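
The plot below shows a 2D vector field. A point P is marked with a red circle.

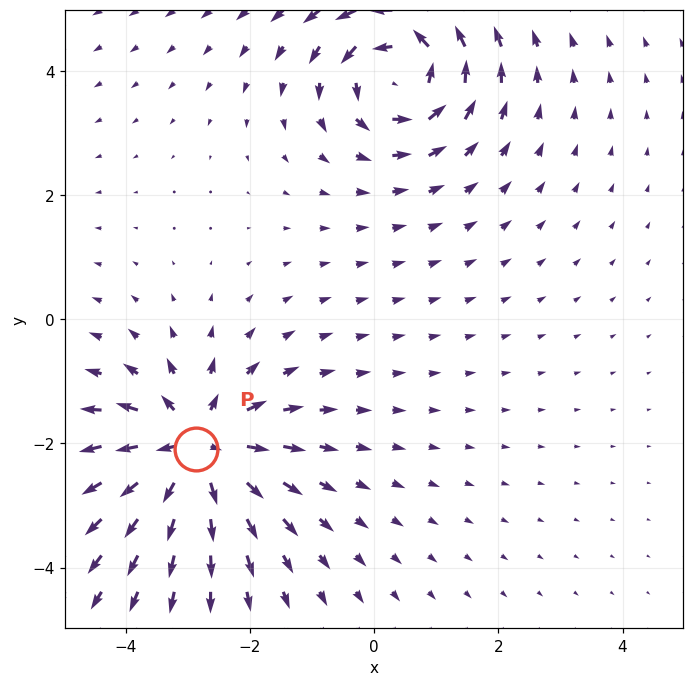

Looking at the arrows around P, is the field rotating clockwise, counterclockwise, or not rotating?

Near P at (-2.9, -2.1) the arrows show no circulation. The curl there is ≈0.

not rotating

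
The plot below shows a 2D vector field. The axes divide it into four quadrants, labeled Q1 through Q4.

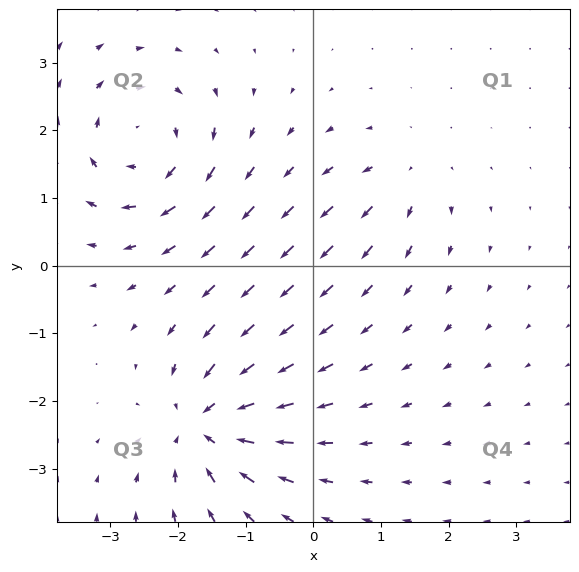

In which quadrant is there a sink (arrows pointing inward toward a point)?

Q3

The sink sits at approximately (-1.6, -2.4), which lies in quadrant Q3. The divergence there is about -7, negative as expected for a sink.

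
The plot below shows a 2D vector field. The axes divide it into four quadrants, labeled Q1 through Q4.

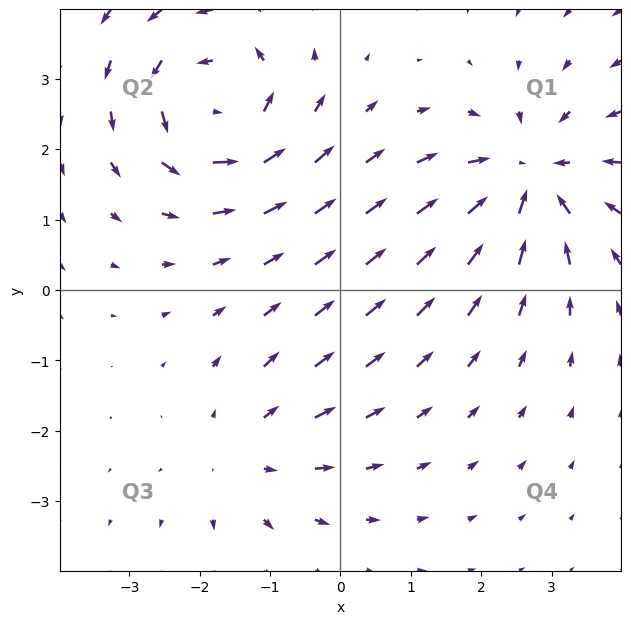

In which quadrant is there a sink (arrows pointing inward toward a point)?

Q1

The sink sits at approximately (2.7, 1.6), which lies in quadrant Q1. The divergence there is about -5, negative as expected for a sink.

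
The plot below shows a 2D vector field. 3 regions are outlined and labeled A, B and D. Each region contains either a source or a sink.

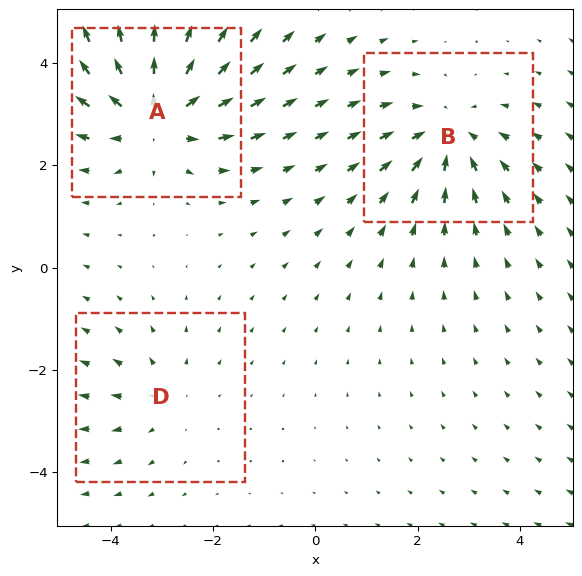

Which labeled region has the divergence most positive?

A

Divergence at each region's feature centre — A: about +5, B: about -3, D: about +2. Region A is most positive.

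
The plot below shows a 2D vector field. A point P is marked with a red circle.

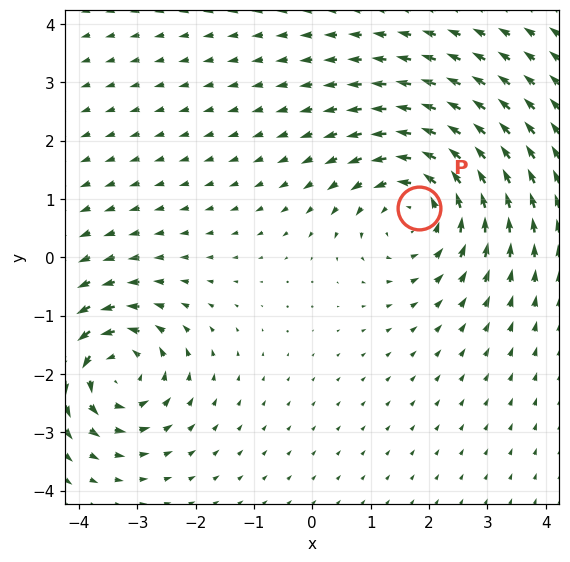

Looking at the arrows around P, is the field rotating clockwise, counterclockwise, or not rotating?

Near P at (1.8, 0.8) the arrows circulate counterclockwise. The curl (z-component) there is about +4; positive curl means counterclockwise rotation.

counterclockwise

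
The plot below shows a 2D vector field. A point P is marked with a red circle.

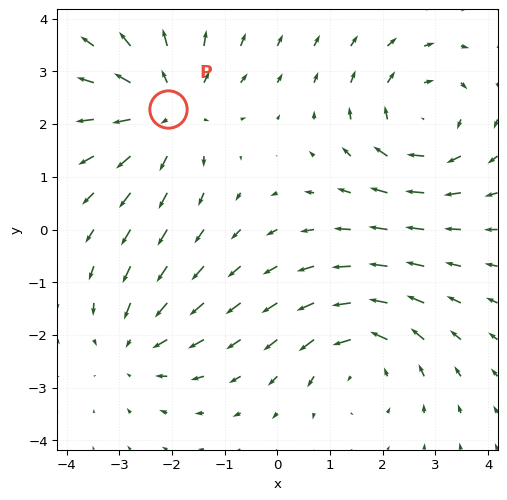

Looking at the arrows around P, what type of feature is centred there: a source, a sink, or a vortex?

At P (-2.1, 2.3) the arrows spread outward. Divergence about +3, curl ≈0 — positive divergence with near-zero curl is a source.

source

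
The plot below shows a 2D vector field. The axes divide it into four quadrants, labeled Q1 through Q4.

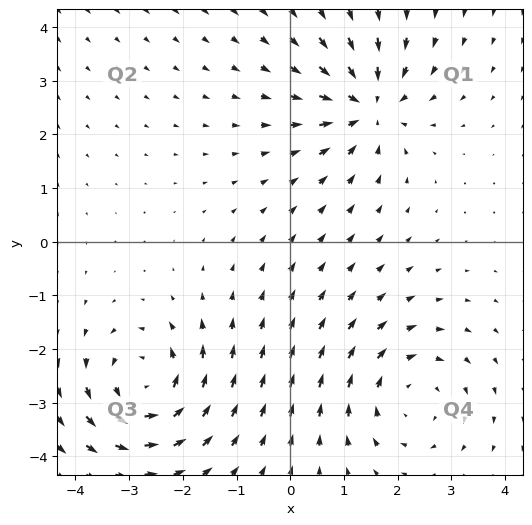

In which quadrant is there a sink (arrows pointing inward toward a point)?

Q1

The sink sits at approximately (1.5, 2.5), which lies in quadrant Q1. The divergence there is about -4, negative as expected for a sink.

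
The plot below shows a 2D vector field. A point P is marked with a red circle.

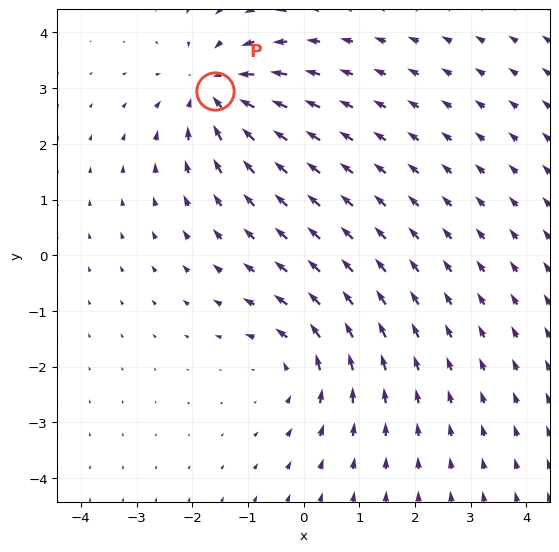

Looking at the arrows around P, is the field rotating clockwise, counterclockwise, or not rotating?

Near P at (-1.6, 3.0) the arrows show no circulation. The curl there is ≈0.

not rotating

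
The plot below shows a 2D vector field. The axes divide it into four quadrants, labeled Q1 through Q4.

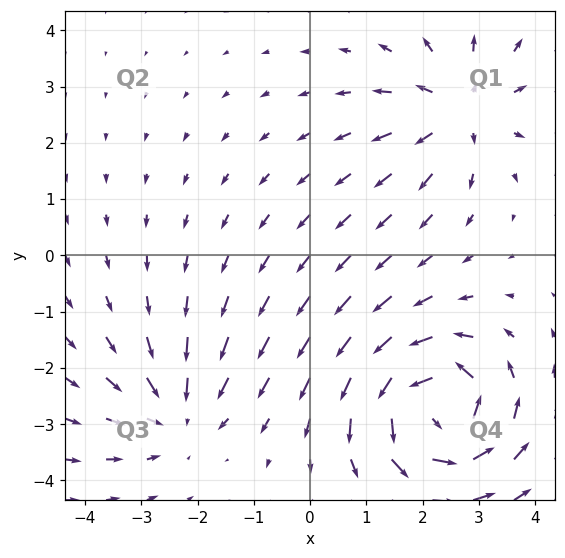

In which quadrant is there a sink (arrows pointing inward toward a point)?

Q3

The sink sits at approximately (-2.4, -2.8), which lies in quadrant Q3. The divergence there is about -3, negative as expected for a sink.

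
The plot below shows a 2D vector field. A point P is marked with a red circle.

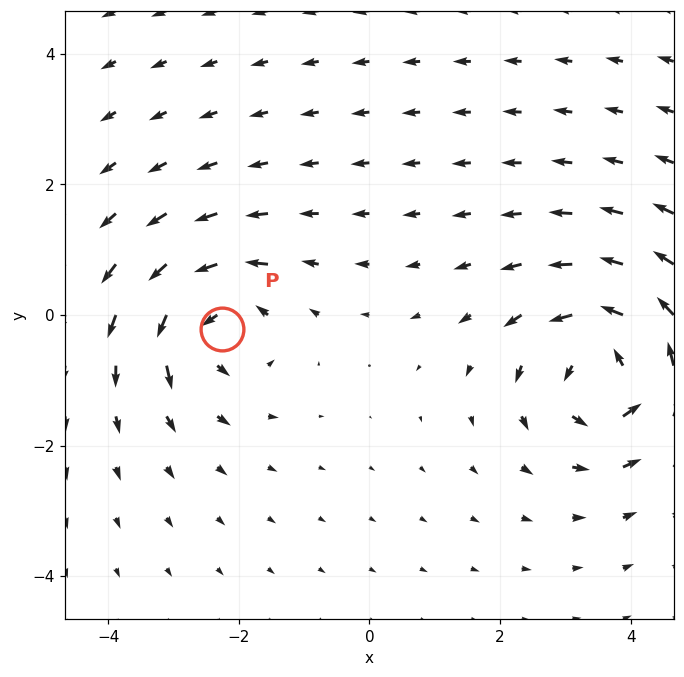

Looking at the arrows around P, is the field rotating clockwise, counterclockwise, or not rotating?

Near P at (-2.3, -0.2) the arrows circulate counterclockwise. The curl (z-component) there is about +3; positive curl means counterclockwise rotation.

counterclockwise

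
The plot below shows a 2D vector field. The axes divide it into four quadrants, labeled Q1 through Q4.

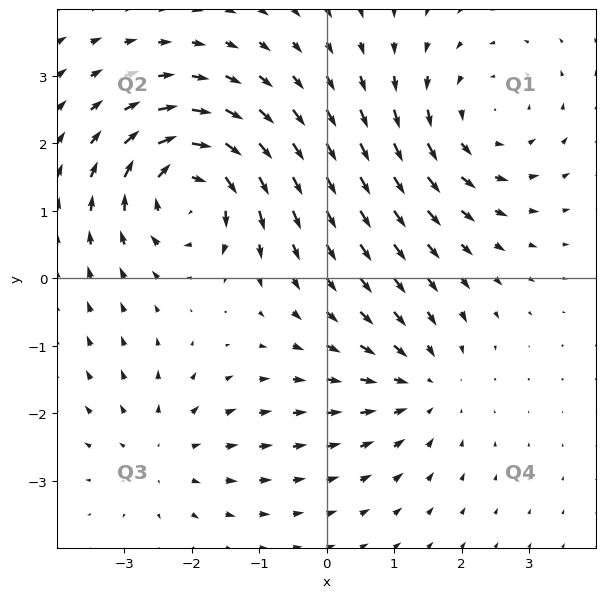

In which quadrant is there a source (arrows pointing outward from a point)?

Q3

The source sits at approximately (-2.4, -2.6), which lies in quadrant Q3. The divergence there is about +3, positive as expected for a source.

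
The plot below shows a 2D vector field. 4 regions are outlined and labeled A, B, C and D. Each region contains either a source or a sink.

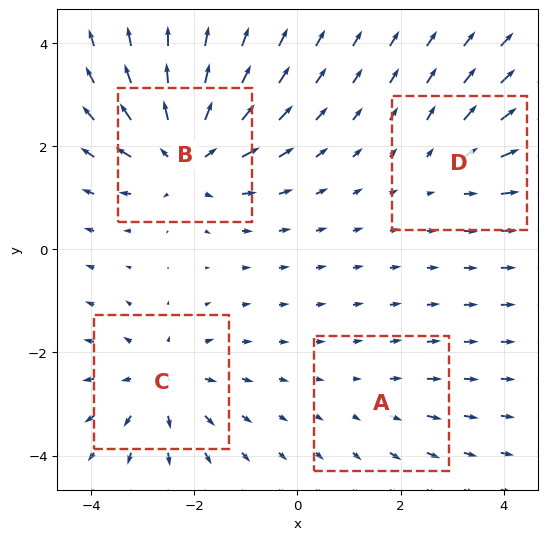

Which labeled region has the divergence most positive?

B

Divergence at each region's feature centre — A: about +2, B: about +7, C: about +5, D: about +3. Region B is most positive.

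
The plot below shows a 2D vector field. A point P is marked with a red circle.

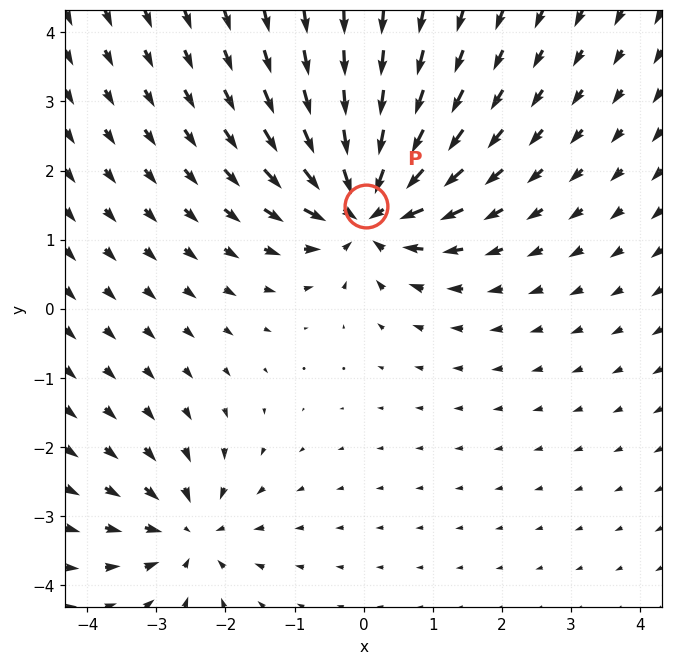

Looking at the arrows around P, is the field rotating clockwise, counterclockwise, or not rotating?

not rotating

Near P at (0.0, 1.5) the arrows show no circulation. The curl there is ≈0.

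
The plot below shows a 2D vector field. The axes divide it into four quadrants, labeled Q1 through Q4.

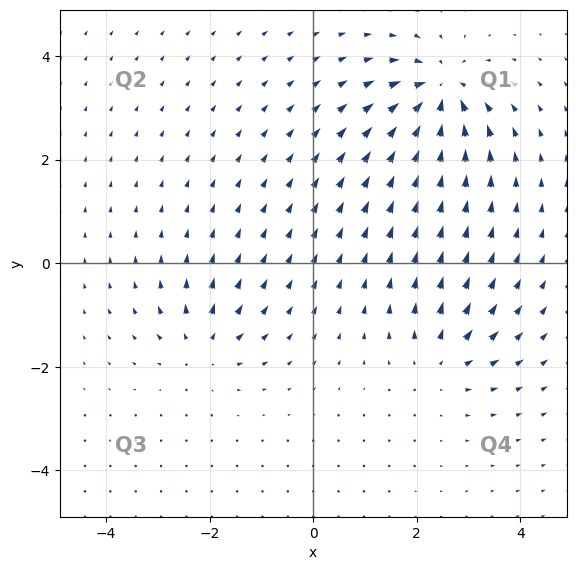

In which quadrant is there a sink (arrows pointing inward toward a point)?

The sink sits at approximately (2.5, 3.3), which lies in quadrant Q1. The divergence there is about -7, negative as expected for a sink.

Q1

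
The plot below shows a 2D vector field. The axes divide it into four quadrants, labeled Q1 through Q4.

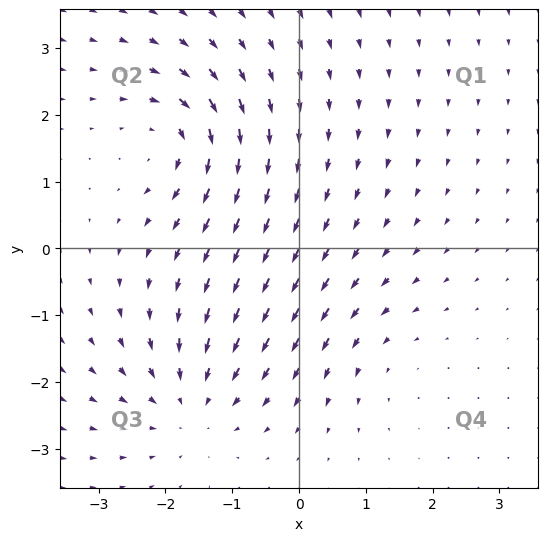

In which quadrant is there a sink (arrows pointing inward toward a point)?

The sink sits at approximately (-1.6, -2.3), which lies in quadrant Q3. The divergence there is about -4, negative as expected for a sink.

Q3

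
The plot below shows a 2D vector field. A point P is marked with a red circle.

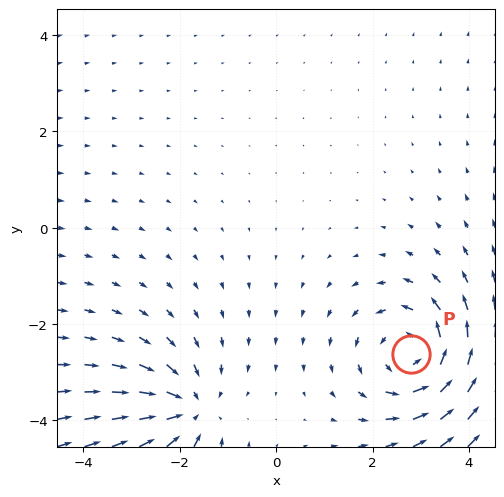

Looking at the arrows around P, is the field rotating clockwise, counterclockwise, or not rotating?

Near P at (2.8, -2.6) the arrows circulate counterclockwise. The curl (z-component) there is about +4; positive curl means counterclockwise rotation.

counterclockwise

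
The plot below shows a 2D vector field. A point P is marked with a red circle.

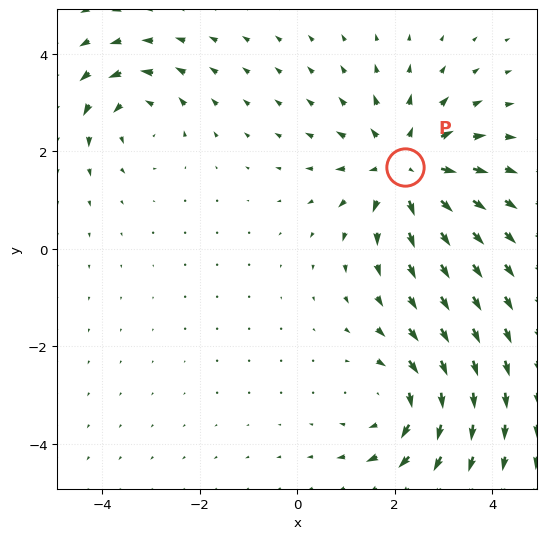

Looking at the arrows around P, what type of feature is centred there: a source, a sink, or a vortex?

source

At P (2.2, 1.7) the arrows spread outward. Divergence about +4, curl ≈0 — positive divergence with near-zero curl is a source.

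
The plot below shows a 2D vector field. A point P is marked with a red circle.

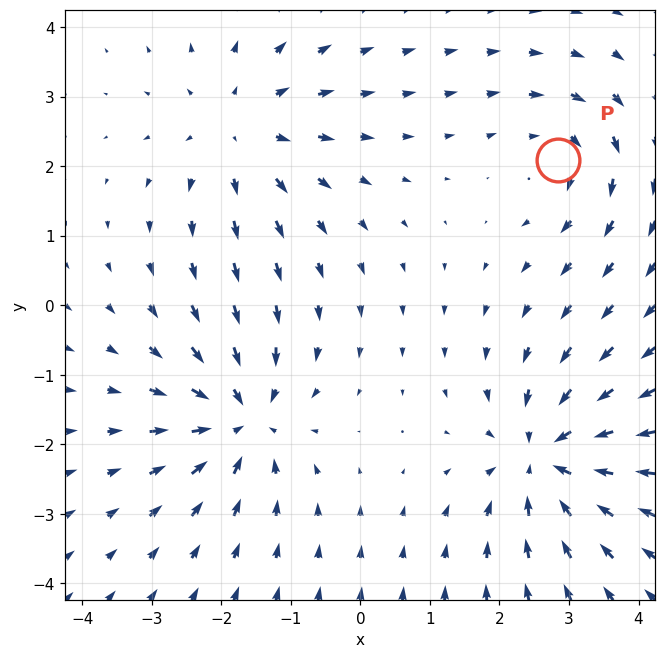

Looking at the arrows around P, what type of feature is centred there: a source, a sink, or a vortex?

vortex

At P (2.8, 2.1) the arrows circulate clockwise. Divergence ≈0, curl about -4 — near-zero divergence with nonzero curl is a vortex.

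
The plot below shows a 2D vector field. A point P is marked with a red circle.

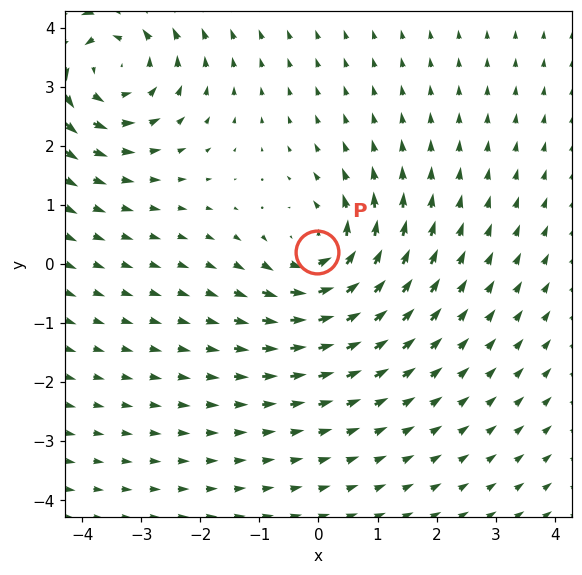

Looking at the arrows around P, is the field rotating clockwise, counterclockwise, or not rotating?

counterclockwise

Near P at (-0.0, 0.2) the arrows circulate counterclockwise. The curl (z-component) there is about +5; positive curl means counterclockwise rotation.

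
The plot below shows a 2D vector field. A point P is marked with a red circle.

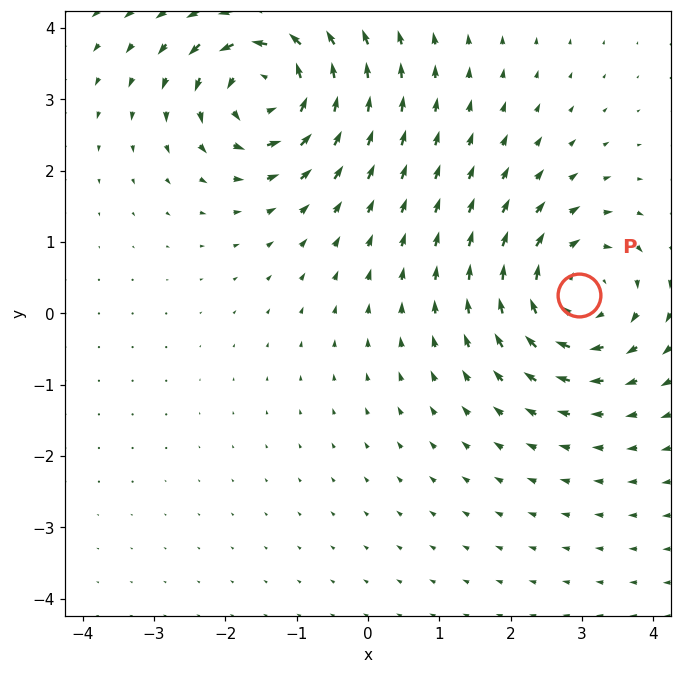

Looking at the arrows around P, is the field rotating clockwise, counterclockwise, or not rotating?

clockwise

Near P at (3.0, 0.3) the arrows circulate clockwise. The curl (z-component) there is about -3; negative curl means clockwise rotation.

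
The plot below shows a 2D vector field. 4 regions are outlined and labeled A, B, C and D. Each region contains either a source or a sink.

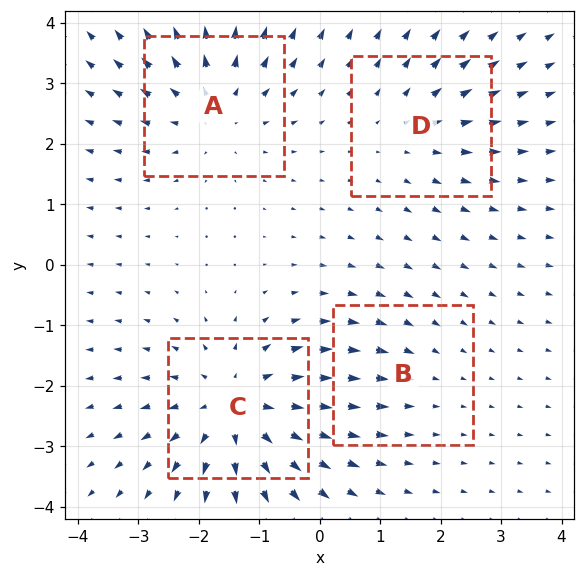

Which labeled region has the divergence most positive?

Divergence at each region's feature centre — A: about +4, B: about -2, C: about +6, D: about +3. Region C is most positive.

C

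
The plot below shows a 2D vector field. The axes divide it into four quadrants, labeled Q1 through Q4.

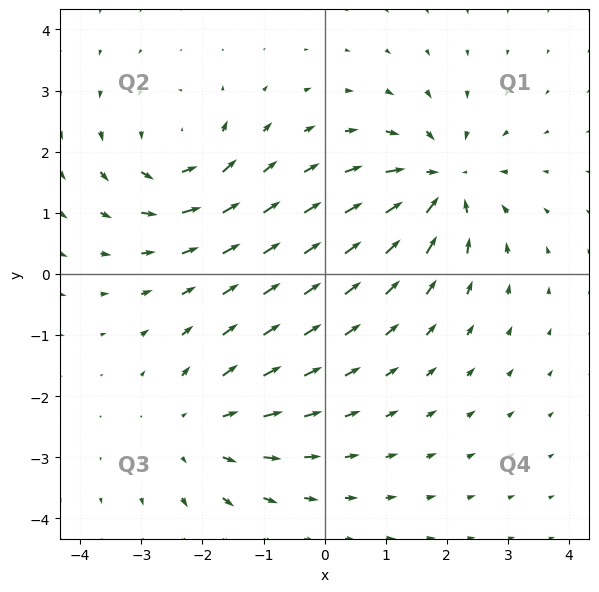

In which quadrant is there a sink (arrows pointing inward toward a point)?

The sink sits at approximately (1.9, 1.5), which lies in quadrant Q1. The divergence there is about -6, negative as expected for a sink.

Q1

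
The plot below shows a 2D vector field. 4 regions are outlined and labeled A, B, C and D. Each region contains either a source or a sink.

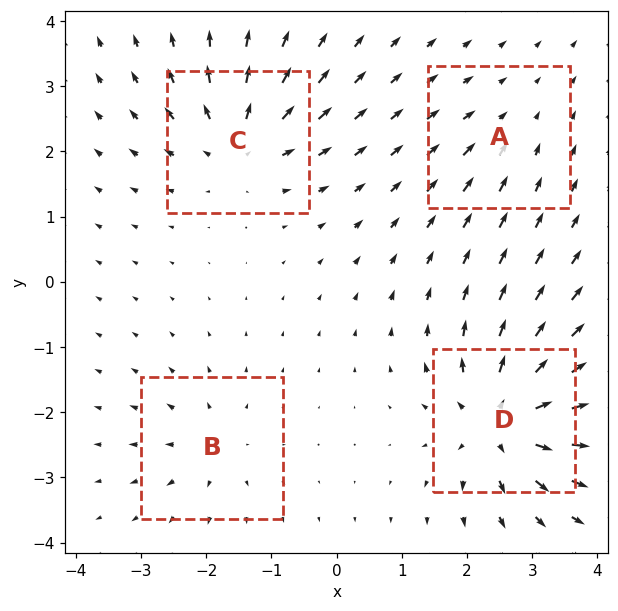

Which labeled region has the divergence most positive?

Divergence at each region's feature centre — A: about -3, B: about +4, C: about +6, D: about +9. Region D is most positive.

D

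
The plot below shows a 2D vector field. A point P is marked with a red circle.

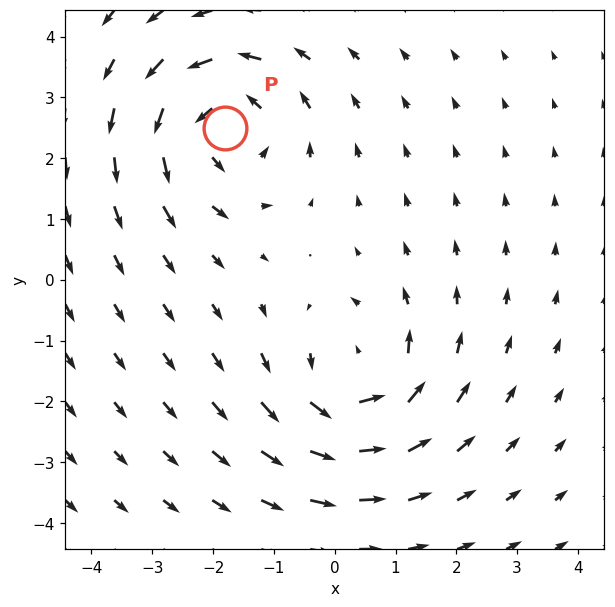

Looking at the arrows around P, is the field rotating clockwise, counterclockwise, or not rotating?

counterclockwise

Near P at (-1.8, 2.5) the arrows circulate counterclockwise. The curl (z-component) there is about +5; positive curl means counterclockwise rotation.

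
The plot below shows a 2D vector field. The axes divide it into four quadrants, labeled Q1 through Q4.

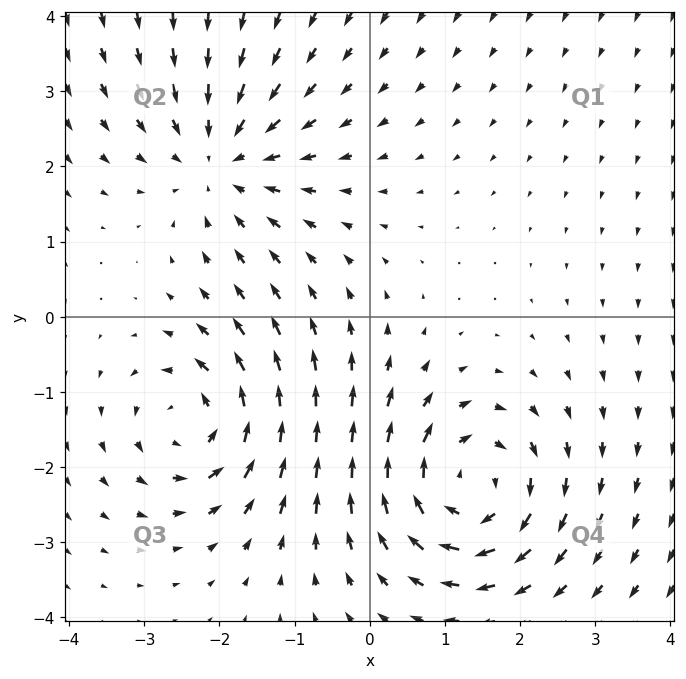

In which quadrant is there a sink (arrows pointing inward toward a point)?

The sink sits at approximately (-2.0, 2.1), which lies in quadrant Q2. The divergence there is about -4, negative as expected for a sink.

Q2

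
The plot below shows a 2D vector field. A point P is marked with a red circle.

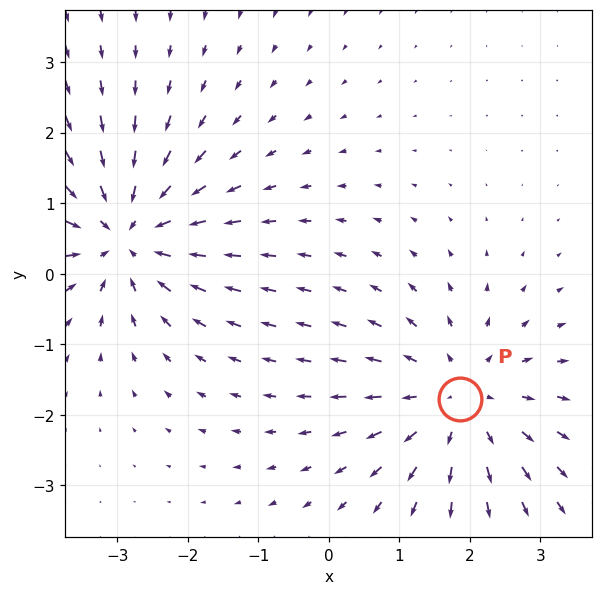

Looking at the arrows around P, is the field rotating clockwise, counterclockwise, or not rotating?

not rotating

Near P at (1.9, -1.8) the arrows show no circulation. The curl there is ≈0.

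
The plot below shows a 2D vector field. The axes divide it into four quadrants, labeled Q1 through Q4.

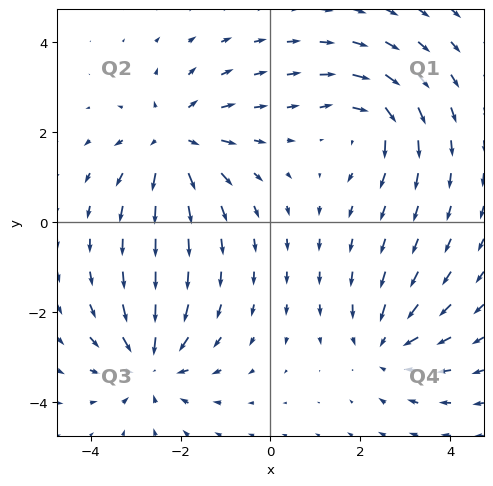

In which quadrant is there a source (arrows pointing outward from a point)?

The source sits at approximately (-2.2, 1.8), which lies in quadrant Q2. The divergence there is about +5, positive as expected for a source.

Q2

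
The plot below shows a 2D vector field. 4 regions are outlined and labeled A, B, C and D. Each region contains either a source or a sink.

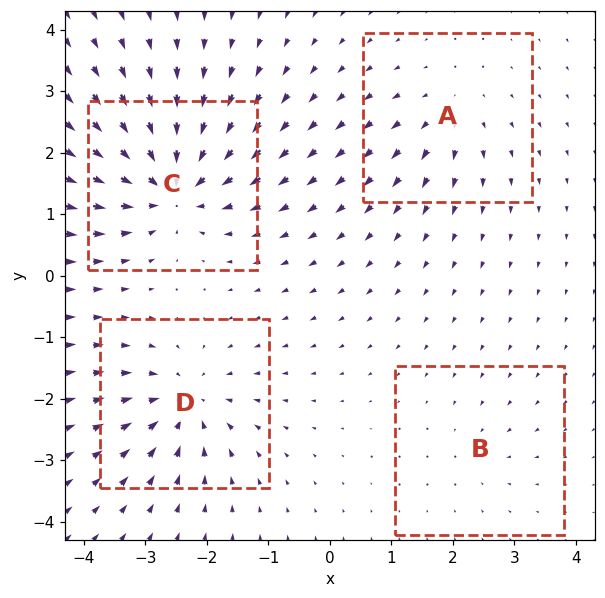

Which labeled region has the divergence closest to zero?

Divergence at each region's feature centre — A: about +4, B: about -2, C: about -8, D: about -6. Region B is closest to zero.

B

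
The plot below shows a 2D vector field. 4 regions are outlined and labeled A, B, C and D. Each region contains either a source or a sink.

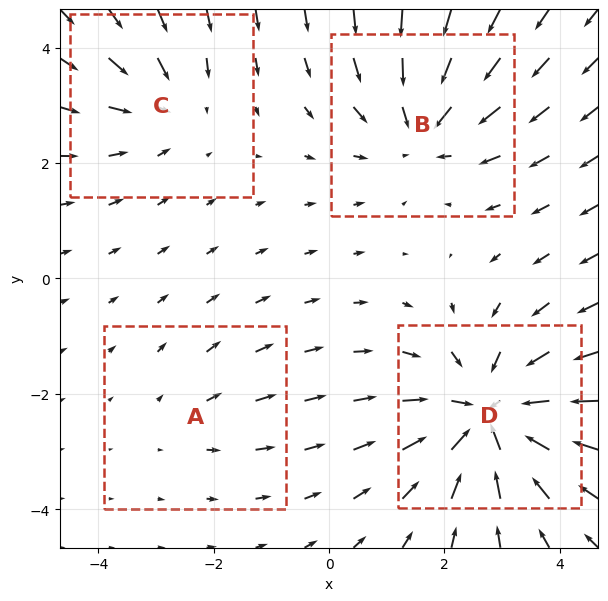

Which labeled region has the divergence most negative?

Divergence at each region's feature centre — A: about +2, B: about -4, C: about -3, D: about -6. Region D is most negative.

D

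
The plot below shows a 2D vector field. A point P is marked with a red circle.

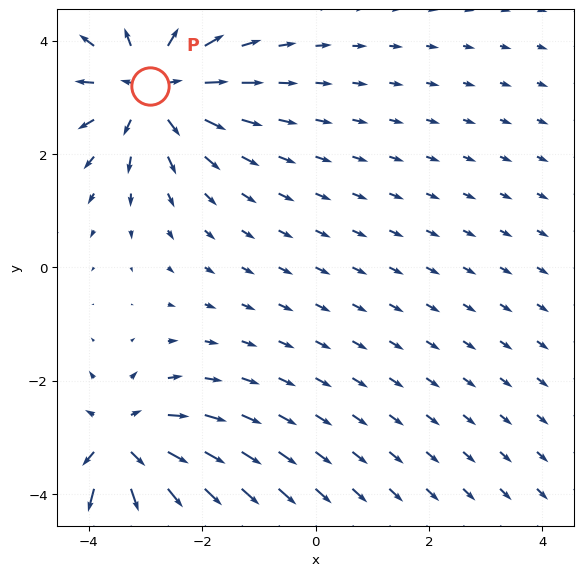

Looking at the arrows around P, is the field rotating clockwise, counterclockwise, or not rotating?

not rotating

Near P at (-2.9, 3.2) the arrows show no circulation. The curl there is ≈0.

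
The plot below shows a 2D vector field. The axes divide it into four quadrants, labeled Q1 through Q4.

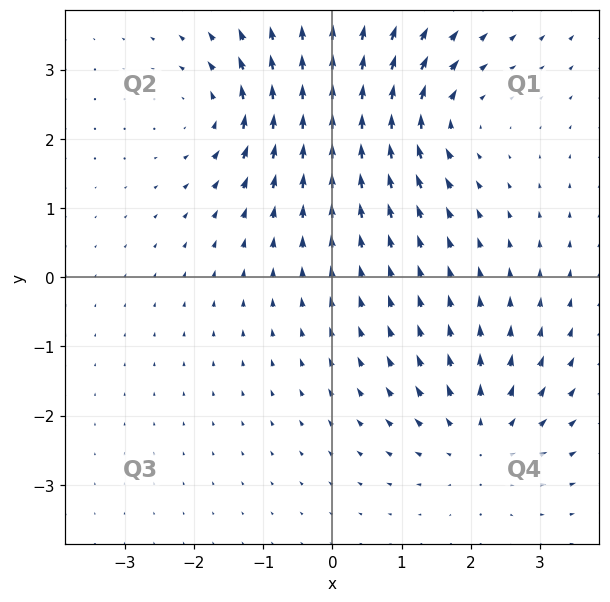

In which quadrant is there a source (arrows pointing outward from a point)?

Q4

The source sits at approximately (2.1, -2.3), which lies in quadrant Q4. The divergence there is about +5, positive as expected for a source.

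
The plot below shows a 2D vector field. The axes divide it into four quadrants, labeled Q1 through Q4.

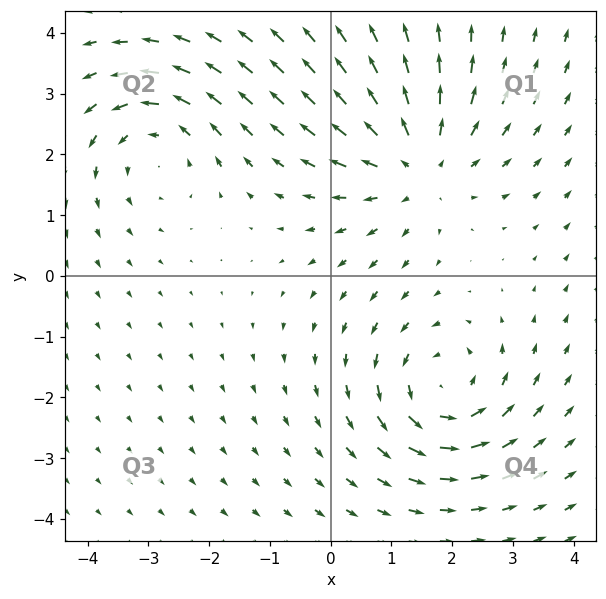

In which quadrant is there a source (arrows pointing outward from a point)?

The source sits at approximately (1.4, 1.8), which lies in quadrant Q1. The divergence there is about +4, positive as expected for a source.

Q1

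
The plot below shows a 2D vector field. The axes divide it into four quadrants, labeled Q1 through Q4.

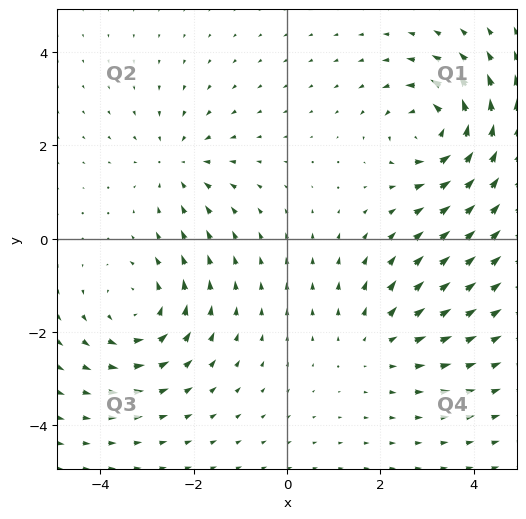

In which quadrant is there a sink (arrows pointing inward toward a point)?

Q2

The sink sits at approximately (-2.3, 1.6), which lies in quadrant Q2. The divergence there is about -3, negative as expected for a sink.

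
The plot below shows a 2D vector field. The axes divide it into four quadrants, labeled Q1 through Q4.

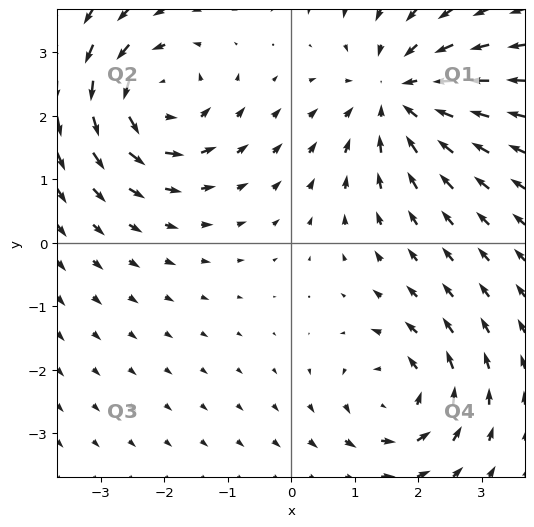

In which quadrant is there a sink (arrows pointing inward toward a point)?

Q1

The sink sits at approximately (1.7, 2.3), which lies in quadrant Q1. The divergence there is about -3, negative as expected for a sink.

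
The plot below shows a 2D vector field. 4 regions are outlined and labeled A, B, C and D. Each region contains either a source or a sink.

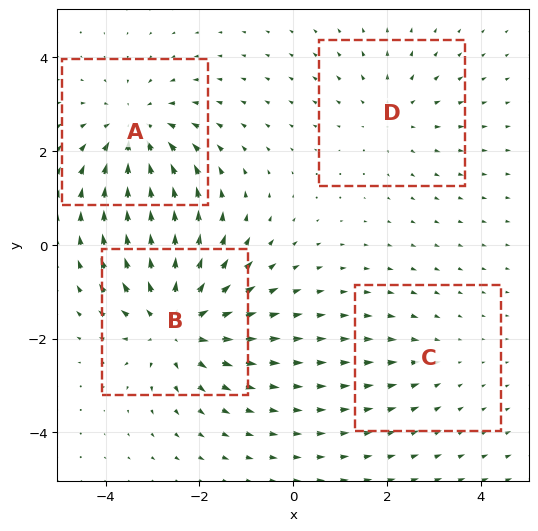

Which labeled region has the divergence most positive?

Divergence at each region's feature centre — A: about -5, B: about +6, C: about -2, D: about +3. Region B is most positive.

B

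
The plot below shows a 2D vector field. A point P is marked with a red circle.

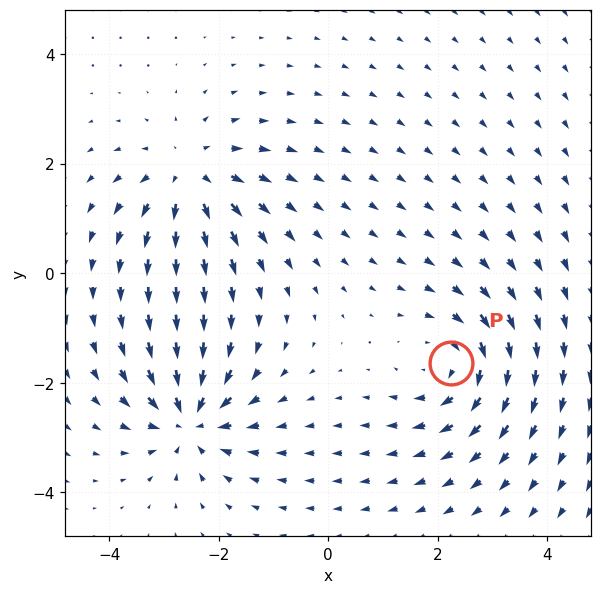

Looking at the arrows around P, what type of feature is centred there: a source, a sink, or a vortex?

vortex

At P (2.2, -1.6) the arrows circulate clockwise. Divergence ≈0, curl about -5 — near-zero divergence with nonzero curl is a vortex.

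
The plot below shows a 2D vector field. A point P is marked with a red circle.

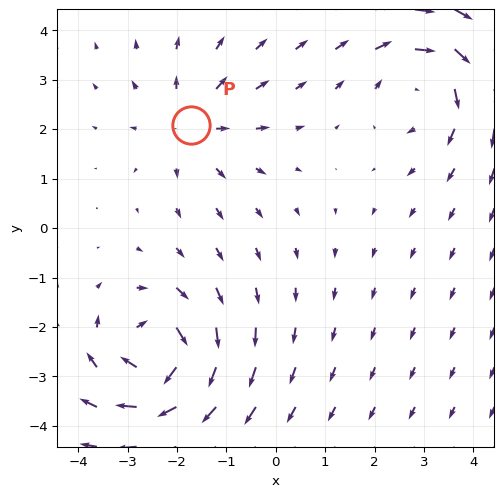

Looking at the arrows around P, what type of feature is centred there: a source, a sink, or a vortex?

source

At P (-1.7, 2.1) the arrows spread outward. Divergence about +3, curl ≈0 — positive divergence with near-zero curl is a source.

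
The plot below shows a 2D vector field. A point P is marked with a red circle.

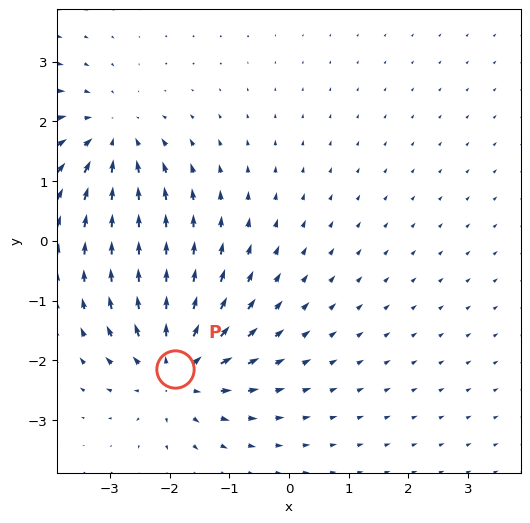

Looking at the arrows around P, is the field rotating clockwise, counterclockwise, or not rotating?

not rotating

Near P at (-1.9, -2.2) the arrows show no circulation. The curl there is ≈0.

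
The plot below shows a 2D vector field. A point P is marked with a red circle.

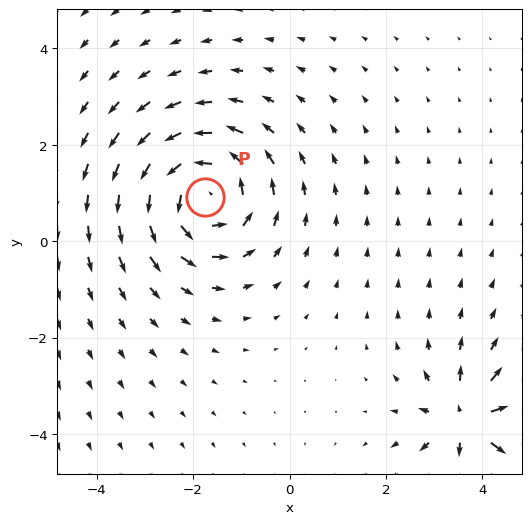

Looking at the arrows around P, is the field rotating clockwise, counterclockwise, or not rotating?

Near P at (-1.8, 0.9) the arrows circulate counterclockwise. The curl (z-component) there is about +4; positive curl means counterclockwise rotation.

counterclockwise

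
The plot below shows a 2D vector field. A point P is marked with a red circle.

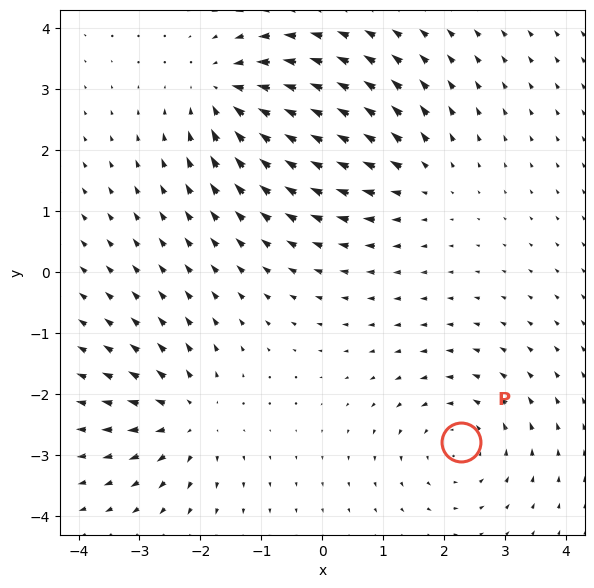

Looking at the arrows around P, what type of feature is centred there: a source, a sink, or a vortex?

vortex

At P (2.3, -2.8) the arrows circulate counterclockwise. Divergence ≈0, curl about +3 — near-zero divergence with nonzero curl is a vortex.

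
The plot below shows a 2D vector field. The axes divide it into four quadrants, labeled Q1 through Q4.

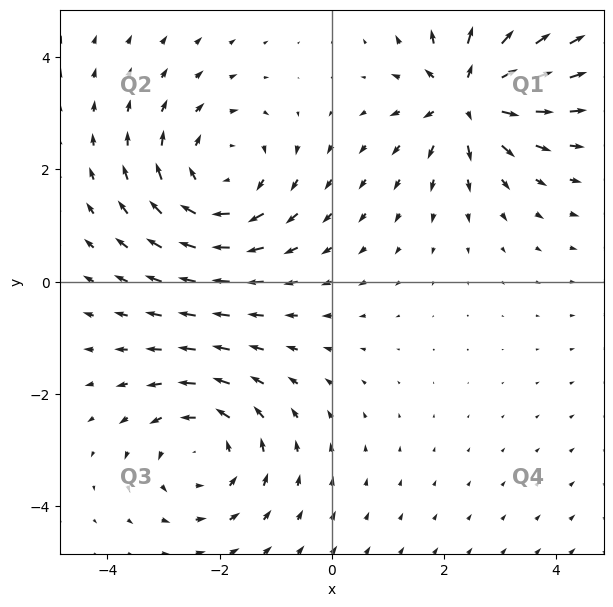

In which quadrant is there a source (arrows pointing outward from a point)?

Q1

The source sits at approximately (2.4, 3.3), which lies in quadrant Q1. The divergence there is about +6, positive as expected for a source.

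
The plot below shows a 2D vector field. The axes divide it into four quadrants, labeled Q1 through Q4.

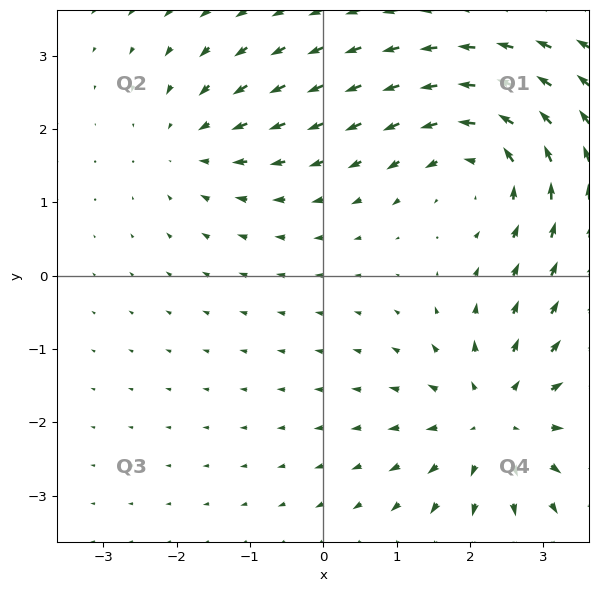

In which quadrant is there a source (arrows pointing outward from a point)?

The source sits at approximately (2.4, -2.0), which lies in quadrant Q4. The divergence there is about +4, positive as expected for a source.

Q4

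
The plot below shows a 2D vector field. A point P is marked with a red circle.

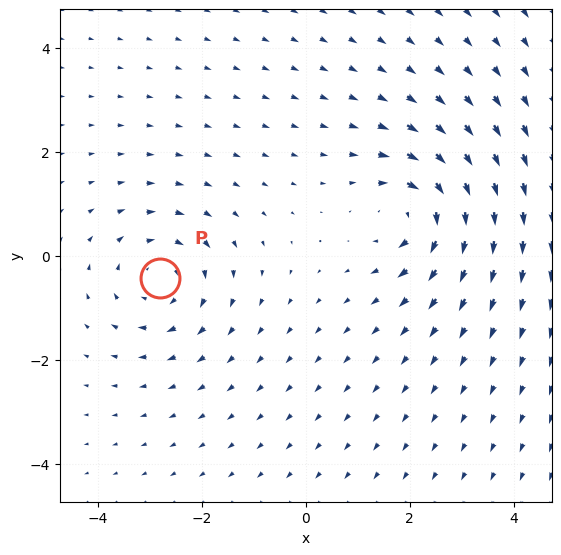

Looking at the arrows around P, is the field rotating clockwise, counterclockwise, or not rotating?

Near P at (-2.8, -0.4) the arrows circulate clockwise. The curl (z-component) there is about -4; negative curl means clockwise rotation.

clockwise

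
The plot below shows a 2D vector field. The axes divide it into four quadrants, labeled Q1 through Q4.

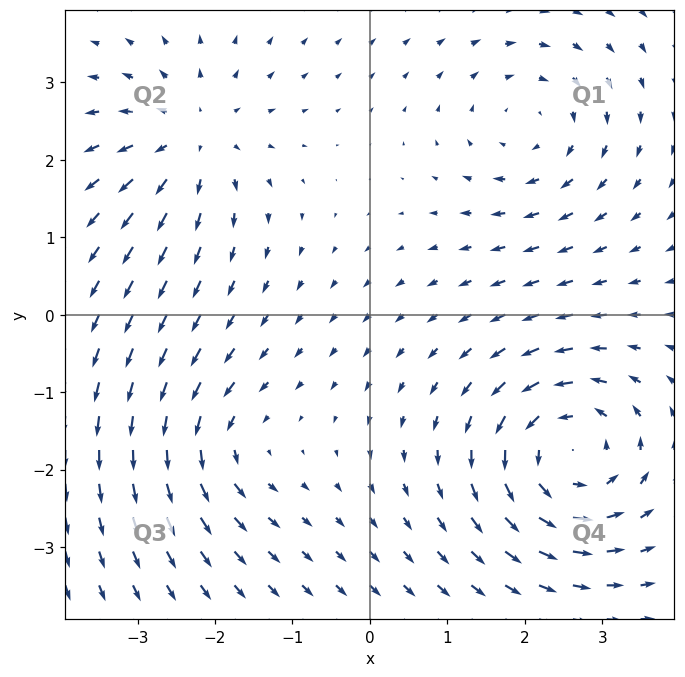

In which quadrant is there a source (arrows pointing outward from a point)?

Q2

The source sits at approximately (-2.3, 2.3), which lies in quadrant Q2. The divergence there is about +4, positive as expected for a source.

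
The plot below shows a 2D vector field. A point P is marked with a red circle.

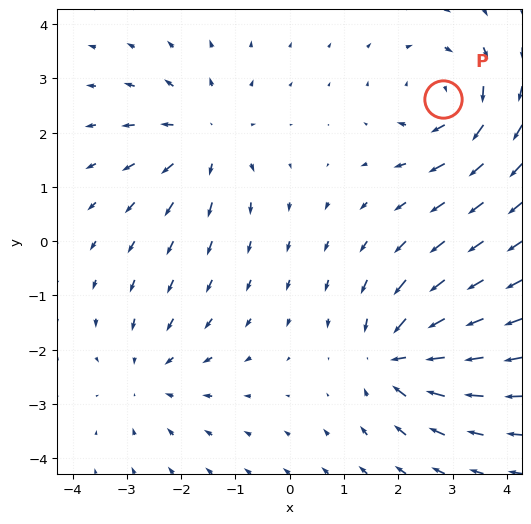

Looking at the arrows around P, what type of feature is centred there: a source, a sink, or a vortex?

vortex

At P (2.8, 2.6) the arrows circulate clockwise. Divergence ≈0, curl about -6 — near-zero divergence with nonzero curl is a vortex.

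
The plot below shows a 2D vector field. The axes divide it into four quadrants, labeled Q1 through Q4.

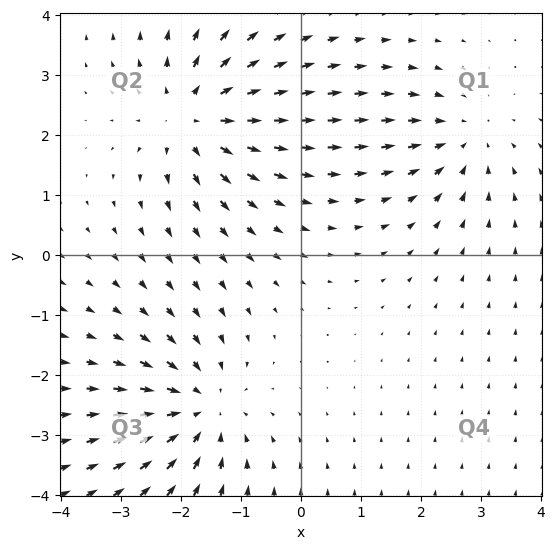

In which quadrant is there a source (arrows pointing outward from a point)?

Q2

The source sits at approximately (-1.8, 2.3), which lies in quadrant Q2. The divergence there is about +5, positive as expected for a source.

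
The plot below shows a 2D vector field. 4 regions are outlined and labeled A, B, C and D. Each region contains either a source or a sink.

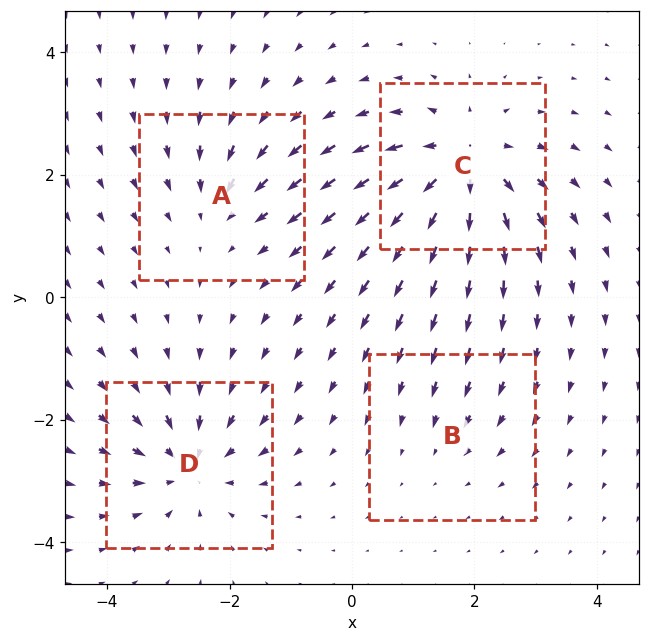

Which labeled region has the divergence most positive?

C

Divergence at each region's feature centre — A: about -3, B: about -2, C: about +7, D: about -6. Region C is most positive.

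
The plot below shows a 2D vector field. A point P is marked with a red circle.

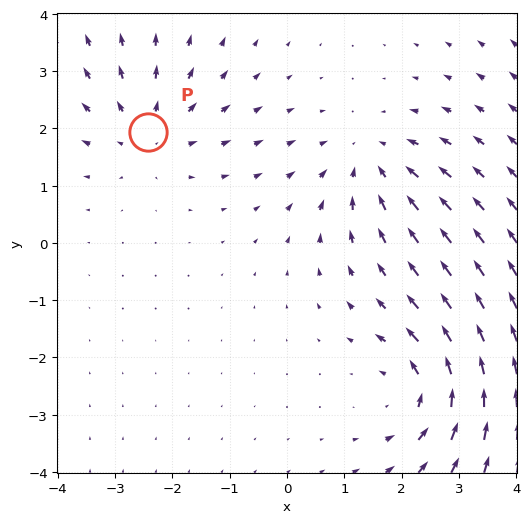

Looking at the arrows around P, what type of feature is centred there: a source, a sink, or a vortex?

source

At P (-2.4, 1.9) the arrows spread outward. Divergence about +3, curl ≈0 — positive divergence with near-zero curl is a source.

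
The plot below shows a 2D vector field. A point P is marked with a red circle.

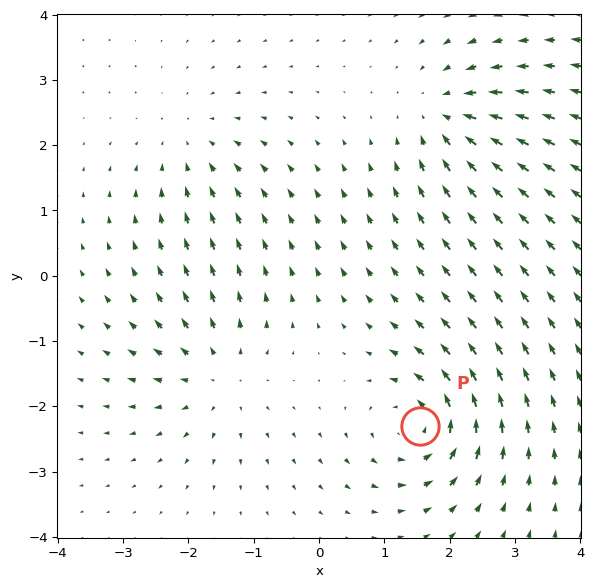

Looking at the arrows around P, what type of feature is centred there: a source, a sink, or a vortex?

At P (1.5, -2.3) the arrows circulate counterclockwise. Divergence ≈0, curl about +7 — near-zero divergence with nonzero curl is a vortex.

vortex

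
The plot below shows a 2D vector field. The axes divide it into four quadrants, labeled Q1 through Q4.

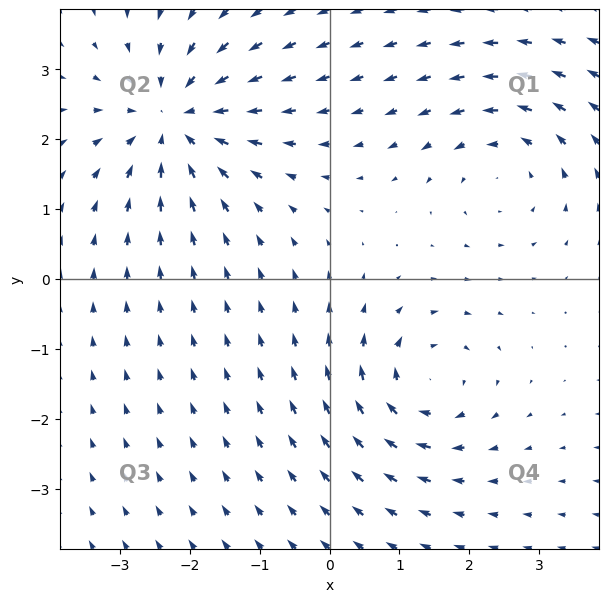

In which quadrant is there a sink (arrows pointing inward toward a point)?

The sink sits at approximately (-2.2, 2.3), which lies in quadrant Q2. The divergence there is about -5, negative as expected for a sink.

Q2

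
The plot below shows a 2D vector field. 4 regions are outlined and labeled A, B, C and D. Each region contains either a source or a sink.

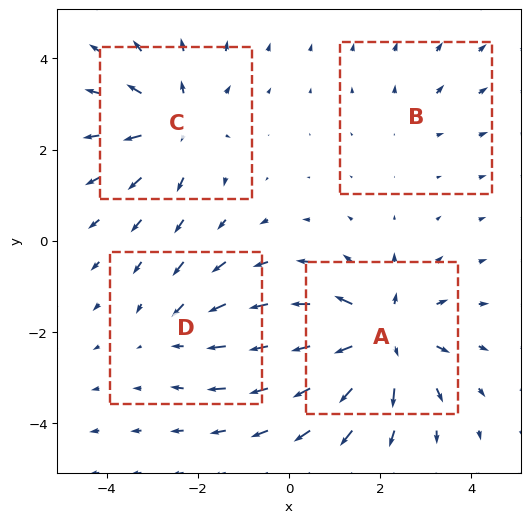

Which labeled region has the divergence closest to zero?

Divergence at each region's feature centre — A: about +7, B: about +2, C: about +5, D: about -3. Region B is closest to zero.

B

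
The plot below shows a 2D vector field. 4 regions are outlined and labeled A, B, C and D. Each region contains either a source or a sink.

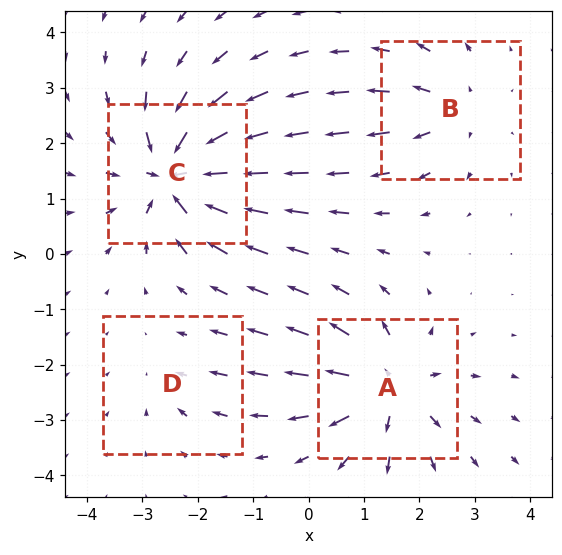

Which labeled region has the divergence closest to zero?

Divergence at each region's feature centre — A: about +6, B: about +4, C: about -8, D: about -2. Region D is closest to zero.

D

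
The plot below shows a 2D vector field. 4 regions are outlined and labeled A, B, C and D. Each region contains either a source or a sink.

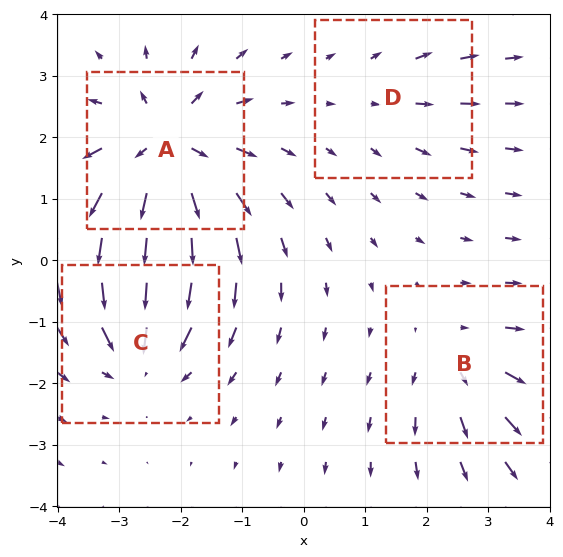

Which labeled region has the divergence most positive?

A

Divergence at each region's feature centre — A: about +7, B: about +4, C: about -5, D: about +2. Region A is most positive.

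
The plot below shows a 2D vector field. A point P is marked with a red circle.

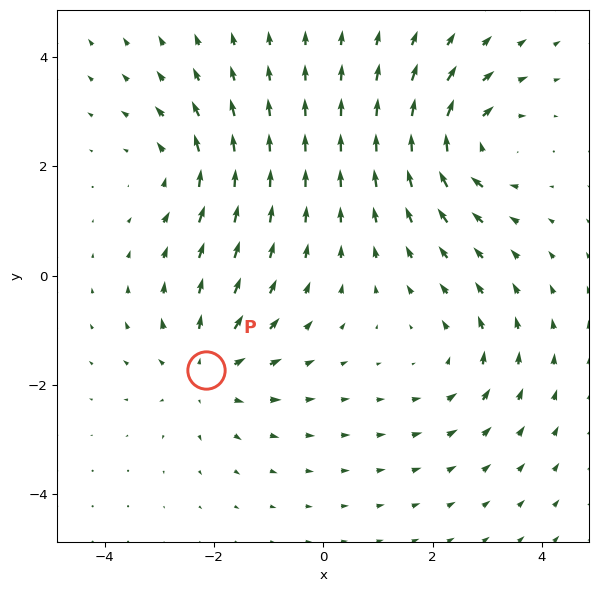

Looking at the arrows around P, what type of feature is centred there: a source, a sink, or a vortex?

source

At P (-2.1, -1.7) the arrows spread outward. Divergence about +4, curl ≈0 — positive divergence with near-zero curl is a source.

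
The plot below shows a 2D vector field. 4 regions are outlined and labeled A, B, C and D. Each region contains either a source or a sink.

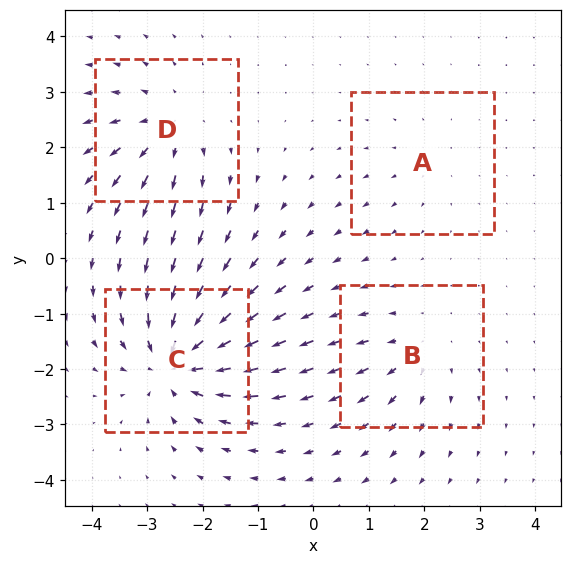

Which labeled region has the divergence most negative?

Divergence at each region's feature centre — A: about +2, B: about +4, C: about -8, D: about +5. Region C is most negative.

C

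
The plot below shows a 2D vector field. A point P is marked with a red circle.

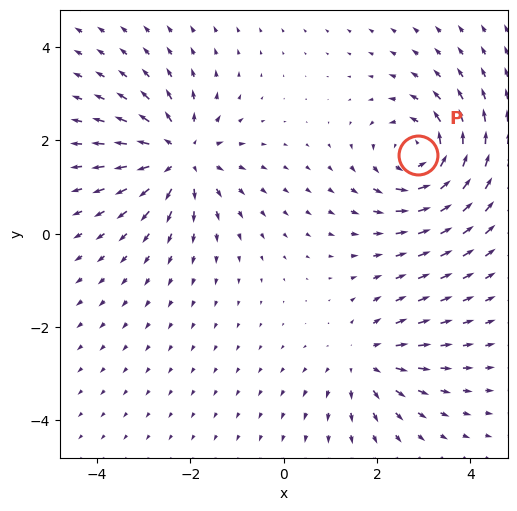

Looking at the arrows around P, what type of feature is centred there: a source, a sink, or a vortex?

vortex

At P (2.9, 1.7) the arrows circulate counterclockwise. Divergence ≈0, curl about +5 — near-zero divergence with nonzero curl is a vortex.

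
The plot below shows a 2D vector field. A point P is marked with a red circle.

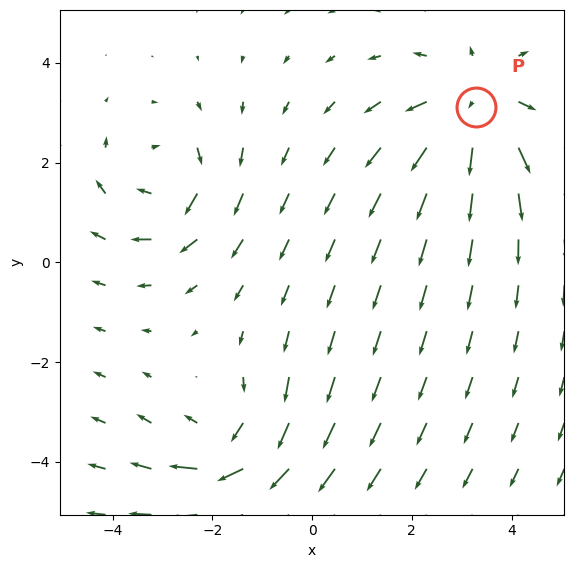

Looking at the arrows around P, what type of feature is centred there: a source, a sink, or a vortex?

source

At P (3.3, 3.1) the arrows spread outward. Divergence about +5, curl ≈0 — positive divergence with near-zero curl is a source.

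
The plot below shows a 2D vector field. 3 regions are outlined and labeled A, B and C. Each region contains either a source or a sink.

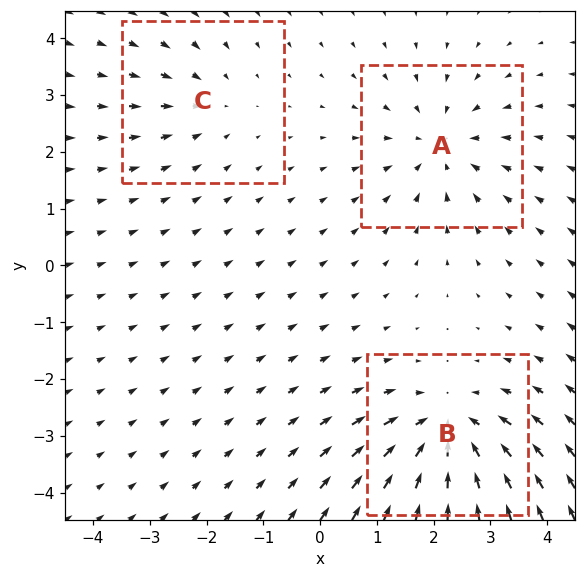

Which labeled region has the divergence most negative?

Divergence at each region's feature centre — A: about -3, B: about -5, C: about -2. Region B is most negative.

B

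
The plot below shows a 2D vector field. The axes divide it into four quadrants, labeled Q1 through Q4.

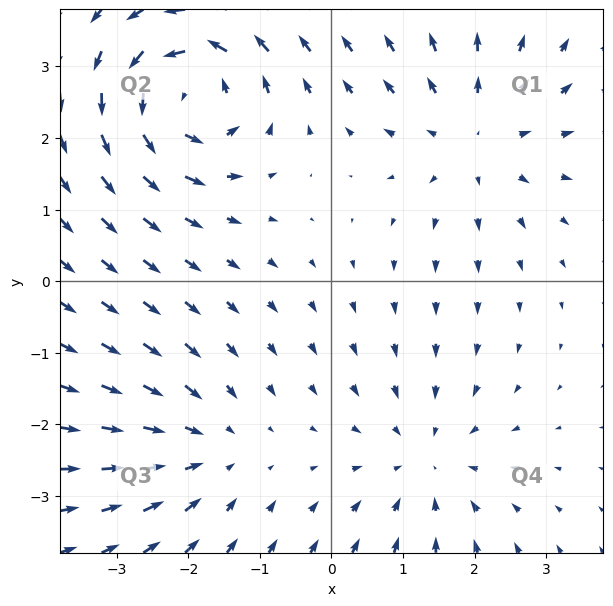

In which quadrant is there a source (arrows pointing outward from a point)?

Q1

The source sits at approximately (2.0, 2.0), which lies in quadrant Q1. The divergence there is about +3, positive as expected for a source.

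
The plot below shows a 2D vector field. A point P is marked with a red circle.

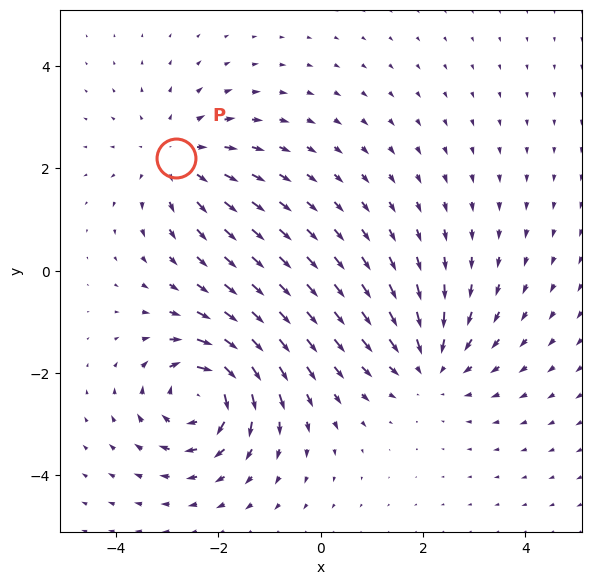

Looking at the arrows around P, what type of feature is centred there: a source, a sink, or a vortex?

source

At P (-2.8, 2.2) the arrows spread outward. Divergence about +3, curl ≈0 — positive divergence with near-zero curl is a source.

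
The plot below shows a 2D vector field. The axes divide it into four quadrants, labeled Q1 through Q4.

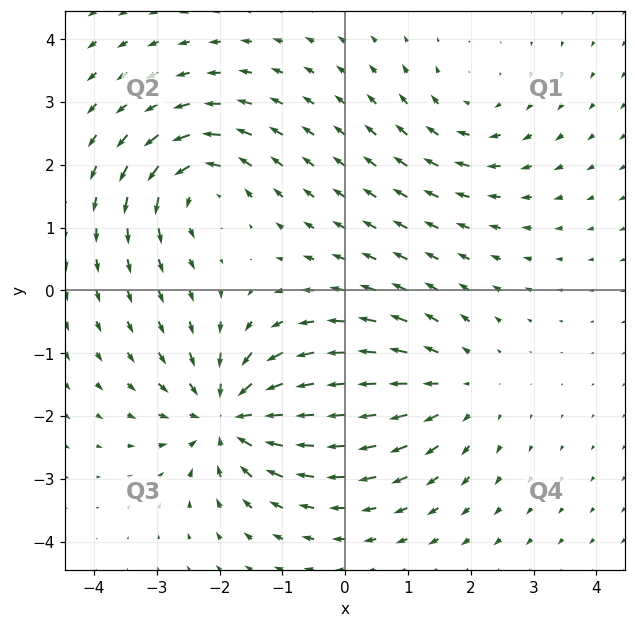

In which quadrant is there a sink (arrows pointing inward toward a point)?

The sink sits at approximately (-1.8, -2.0), which lies in quadrant Q3. The divergence there is about -5, negative as expected for a sink.

Q3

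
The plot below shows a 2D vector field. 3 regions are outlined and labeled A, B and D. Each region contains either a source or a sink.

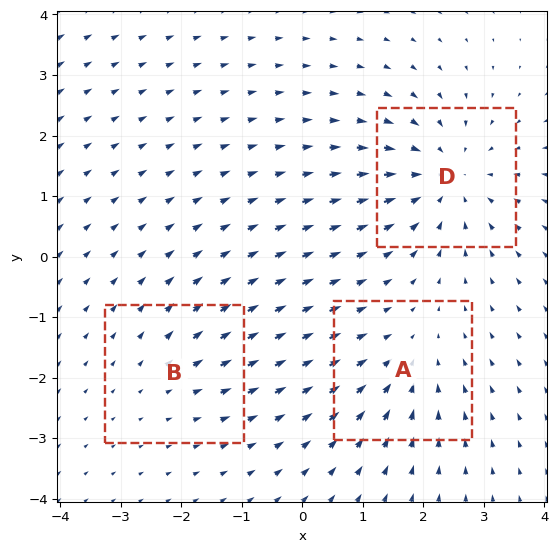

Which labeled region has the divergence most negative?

Divergence at each region's feature centre — A: about -3, B: about +2, D: about -4. Region D is most negative.

D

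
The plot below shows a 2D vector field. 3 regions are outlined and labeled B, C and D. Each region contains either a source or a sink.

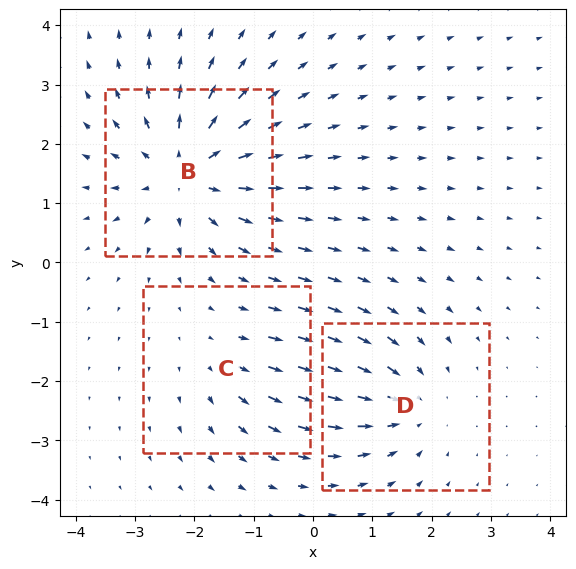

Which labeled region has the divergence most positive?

B

Divergence at each region's feature centre — B: about +5, C: about +2, D: about -3. Region B is most positive.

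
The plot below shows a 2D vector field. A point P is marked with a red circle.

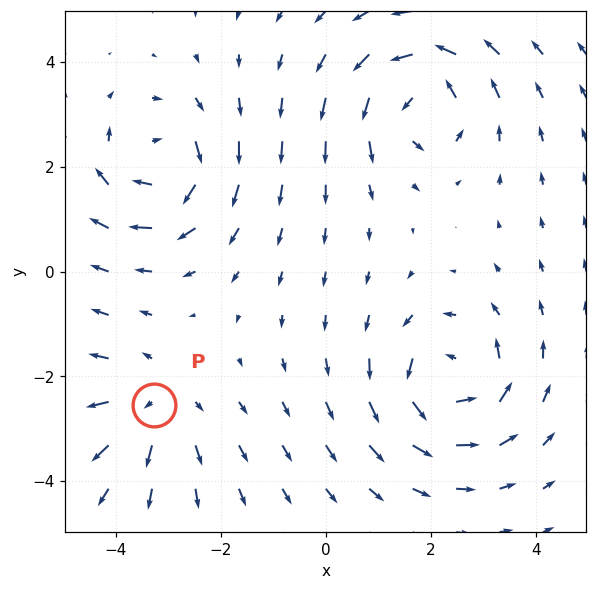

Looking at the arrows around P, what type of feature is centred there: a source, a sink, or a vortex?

At P (-3.3, -2.5) the arrows spread outward. Divergence about +3, curl ≈0 — positive divergence with near-zero curl is a source.

source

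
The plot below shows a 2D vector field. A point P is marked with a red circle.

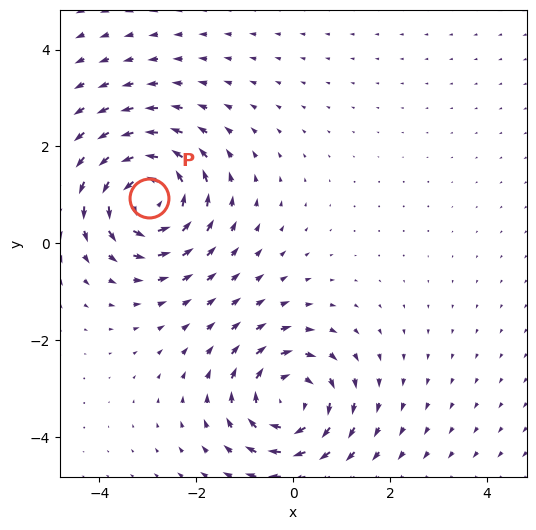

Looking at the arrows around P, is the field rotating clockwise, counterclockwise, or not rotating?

Near P at (-3.0, 0.9) the arrows circulate counterclockwise. The curl (z-component) there is about +4; positive curl means counterclockwise rotation.

counterclockwise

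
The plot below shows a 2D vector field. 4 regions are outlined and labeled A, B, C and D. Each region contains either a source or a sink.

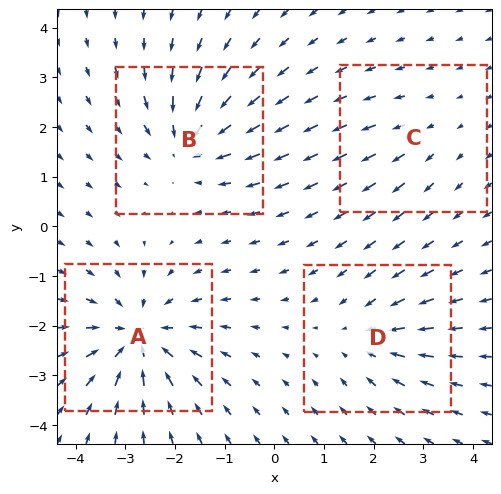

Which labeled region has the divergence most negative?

Divergence at each region's feature centre — A: about -6, B: about -5, C: about +2, D: about -3. Region A is most negative.

A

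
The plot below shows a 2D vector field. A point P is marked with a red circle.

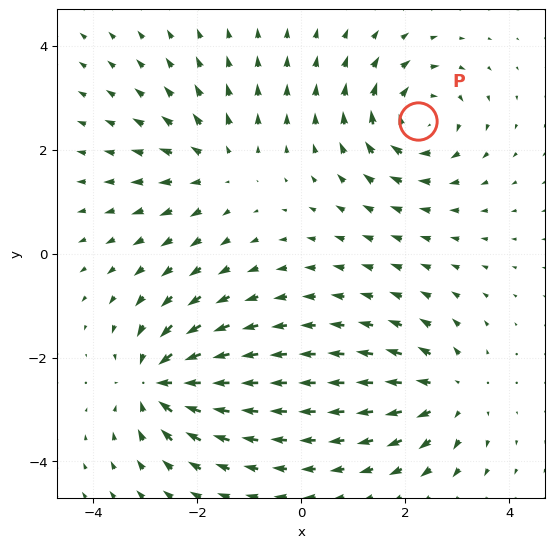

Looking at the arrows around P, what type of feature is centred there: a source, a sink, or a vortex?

vortex

At P (2.3, 2.6) the arrows circulate clockwise. Divergence ≈0, curl about -6 — near-zero divergence with nonzero curl is a vortex.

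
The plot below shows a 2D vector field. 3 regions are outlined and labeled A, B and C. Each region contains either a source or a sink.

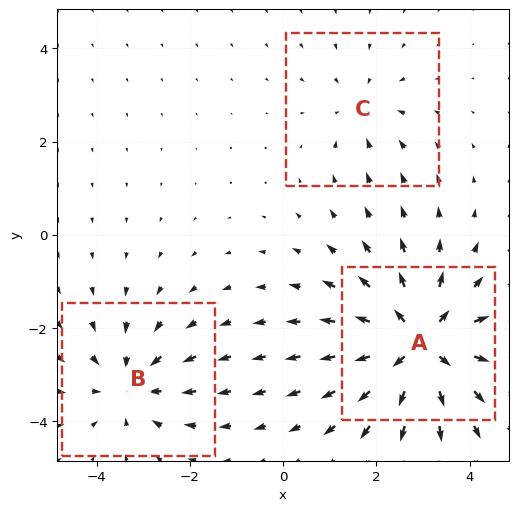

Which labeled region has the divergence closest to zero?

C

Divergence at each region's feature centre — A: about +5, B: about -3, C: about -2. Region C is closest to zero.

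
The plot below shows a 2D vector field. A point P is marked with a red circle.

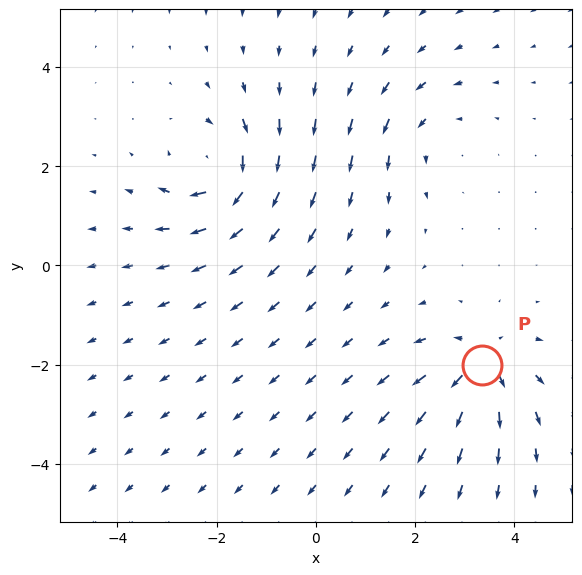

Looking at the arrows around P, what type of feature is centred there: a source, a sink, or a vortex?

source

At P (3.3, -2.0) the arrows spread outward. Divergence about +4, curl ≈0 — positive divergence with near-zero curl is a source.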